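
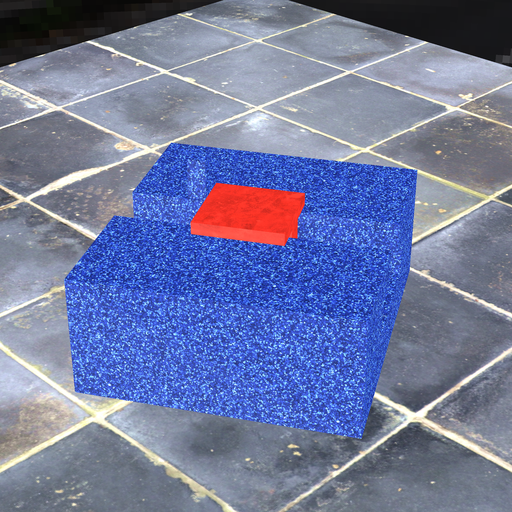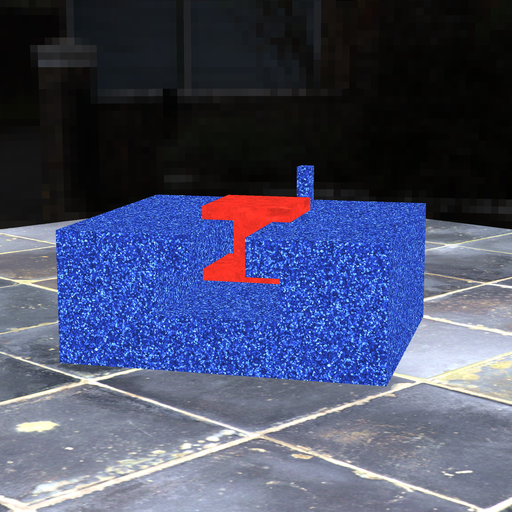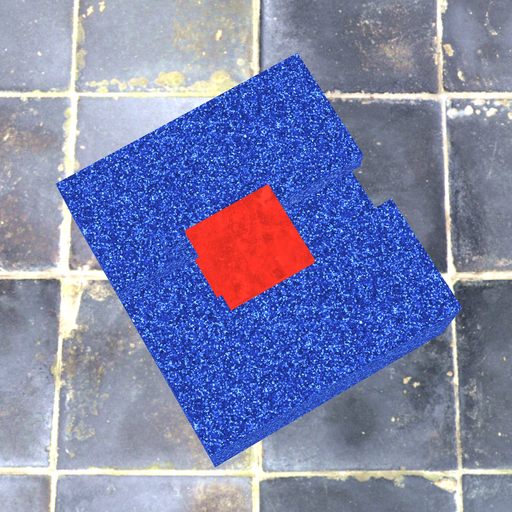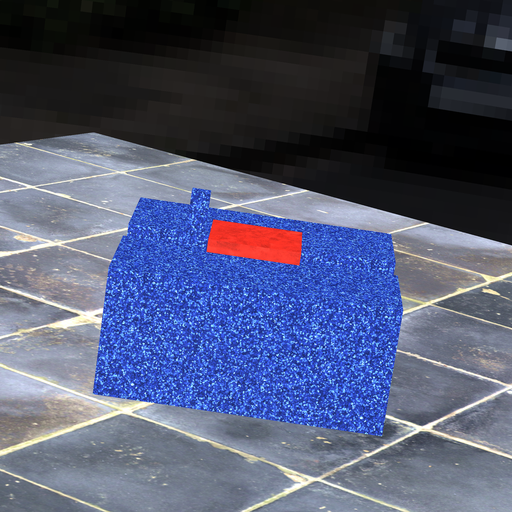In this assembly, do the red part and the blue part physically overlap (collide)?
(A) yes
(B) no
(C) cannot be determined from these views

(B) no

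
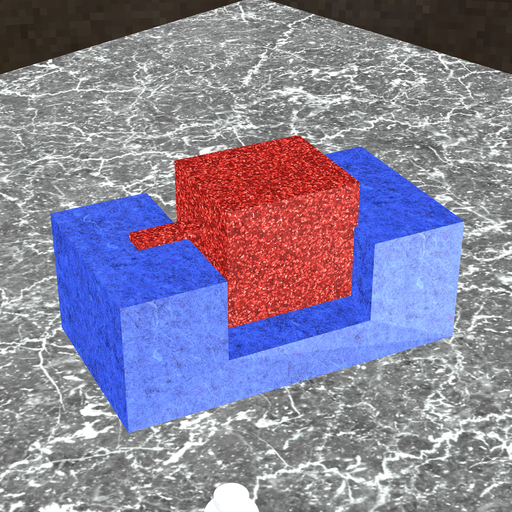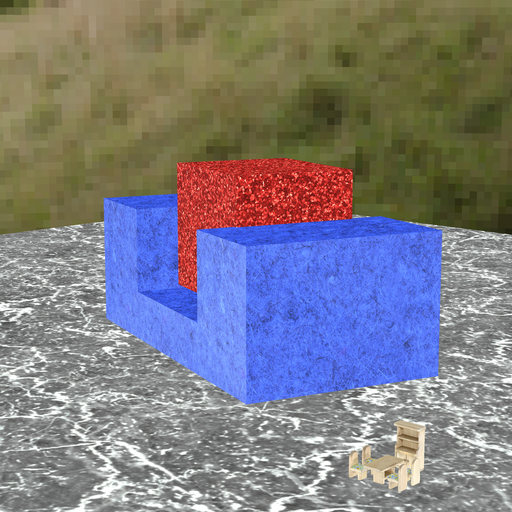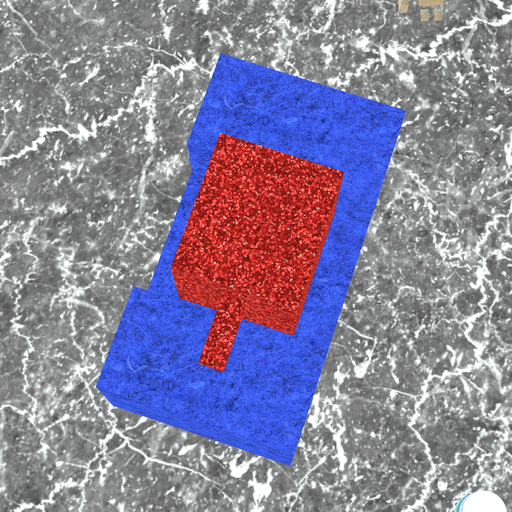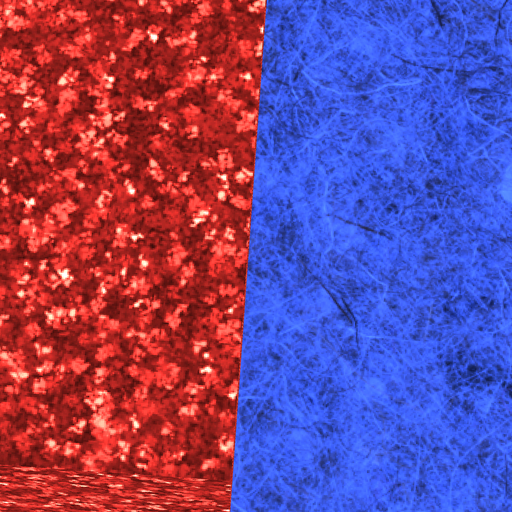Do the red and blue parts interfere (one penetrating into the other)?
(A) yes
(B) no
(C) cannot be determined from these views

(A) yes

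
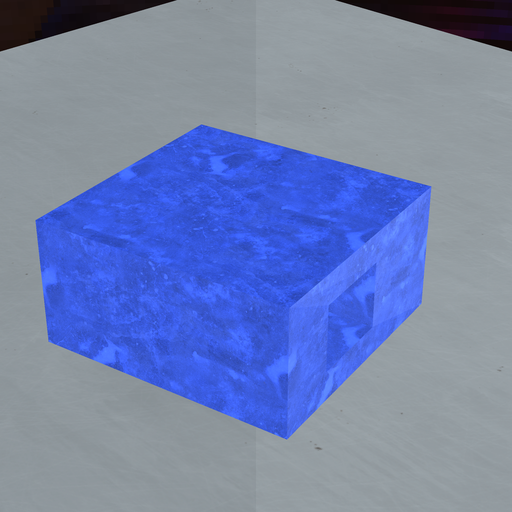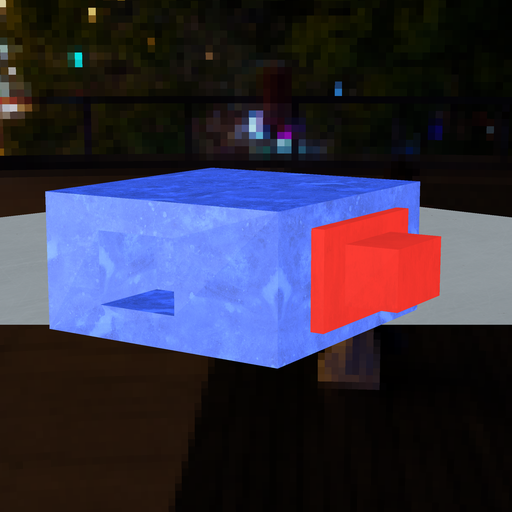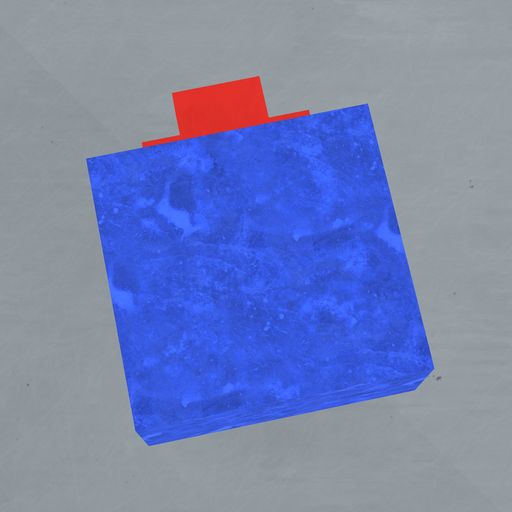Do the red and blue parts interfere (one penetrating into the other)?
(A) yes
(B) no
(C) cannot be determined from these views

(C) cannot be determined from these views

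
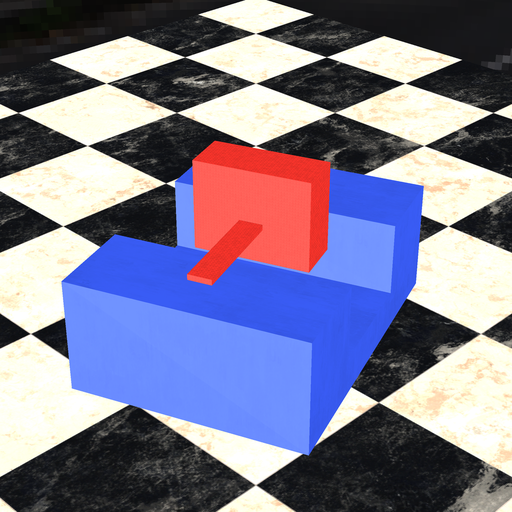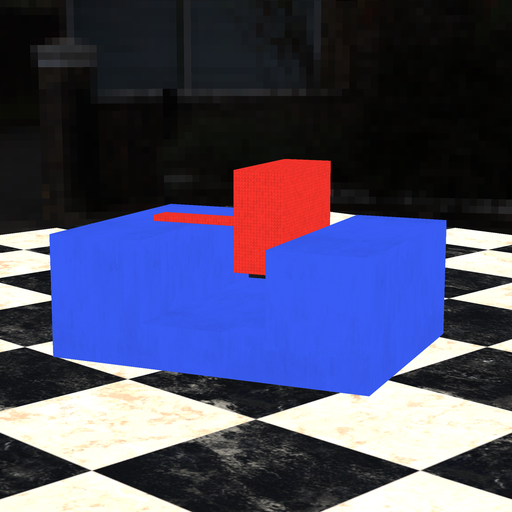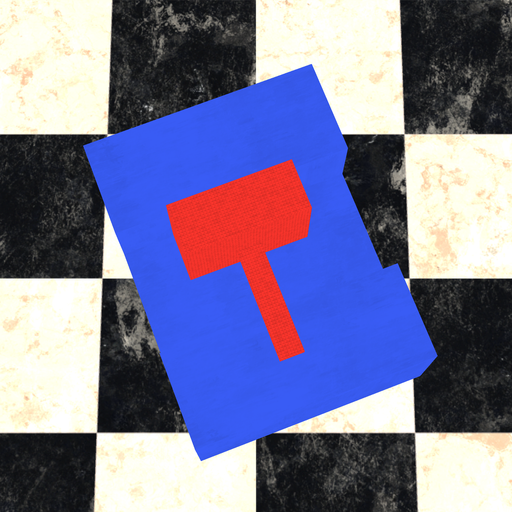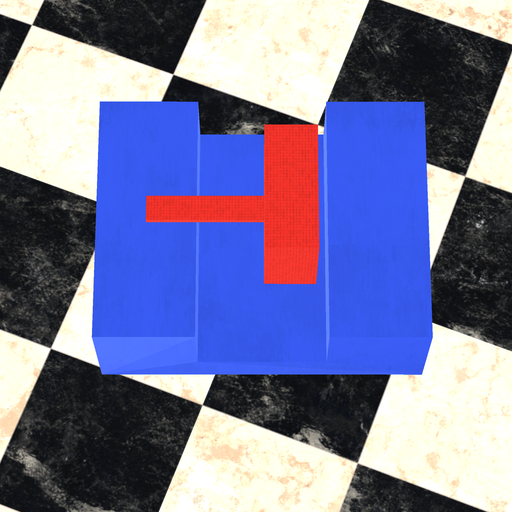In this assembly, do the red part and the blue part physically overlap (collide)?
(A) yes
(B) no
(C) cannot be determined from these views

(B) no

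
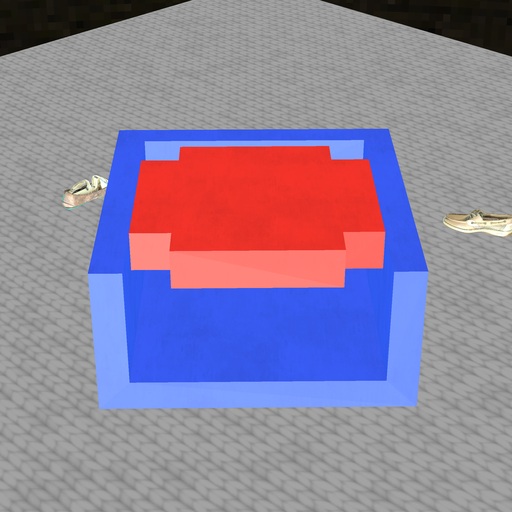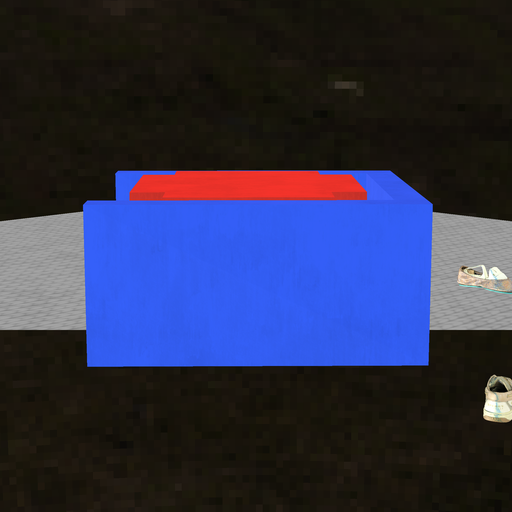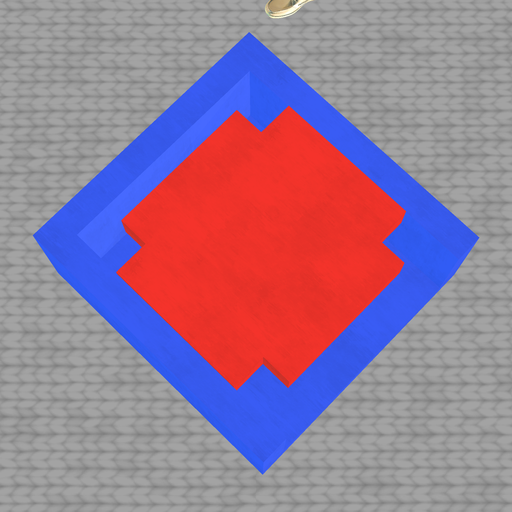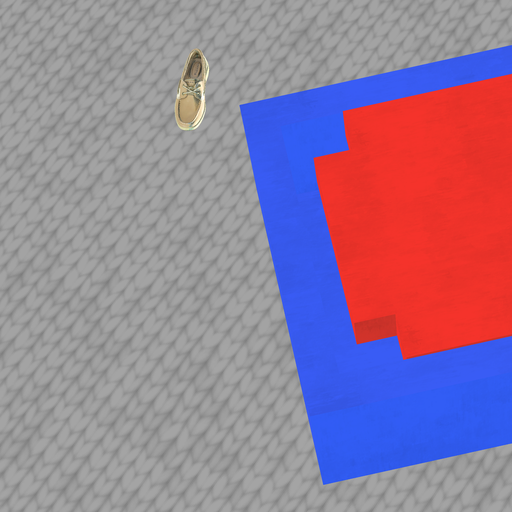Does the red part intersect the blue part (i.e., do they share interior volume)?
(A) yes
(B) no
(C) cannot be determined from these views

(B) no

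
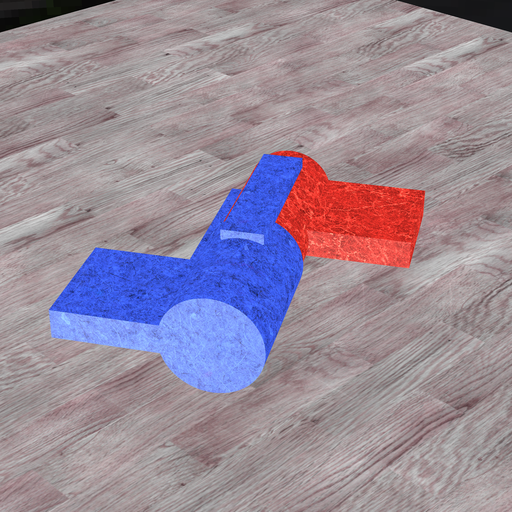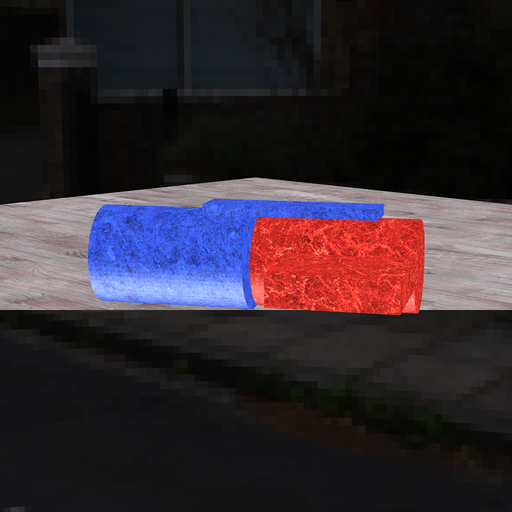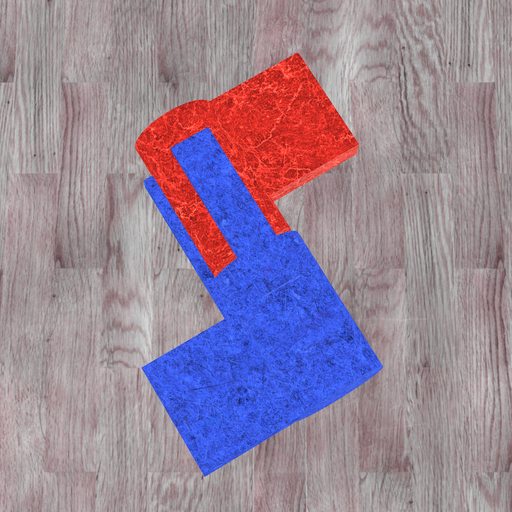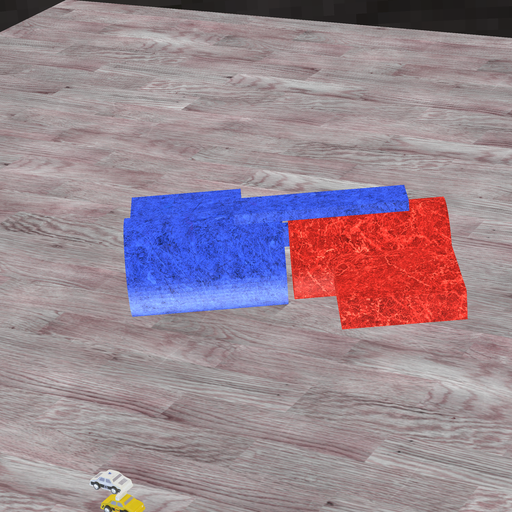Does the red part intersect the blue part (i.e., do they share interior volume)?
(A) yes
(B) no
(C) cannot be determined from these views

(B) no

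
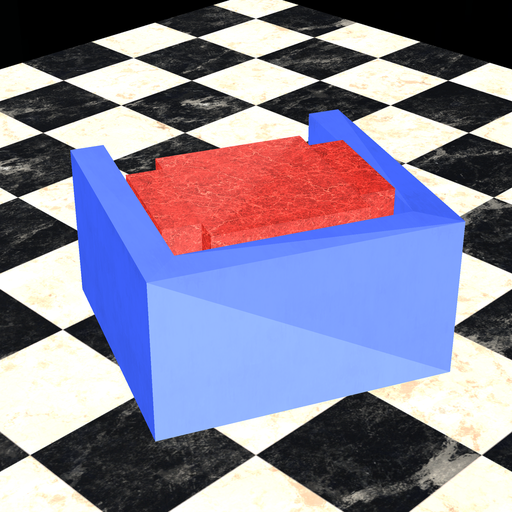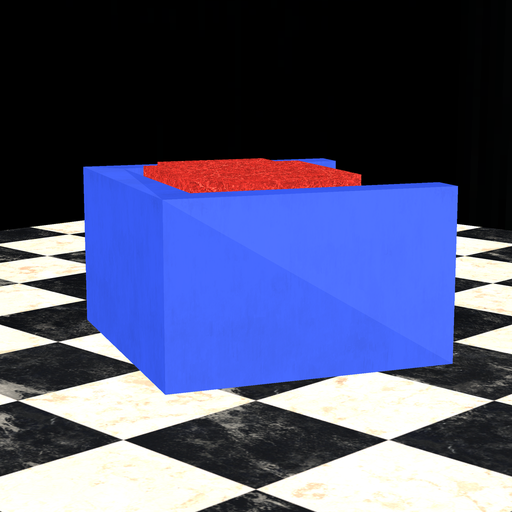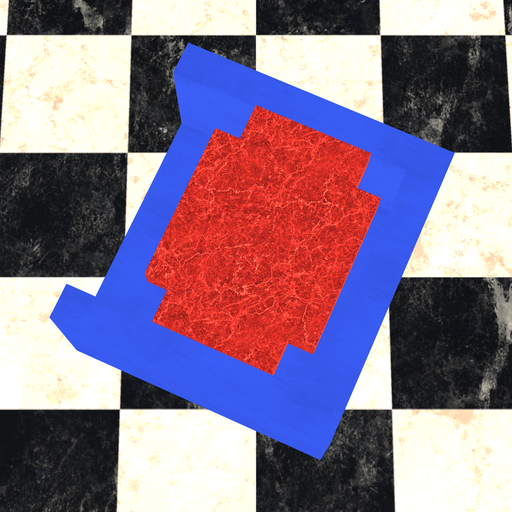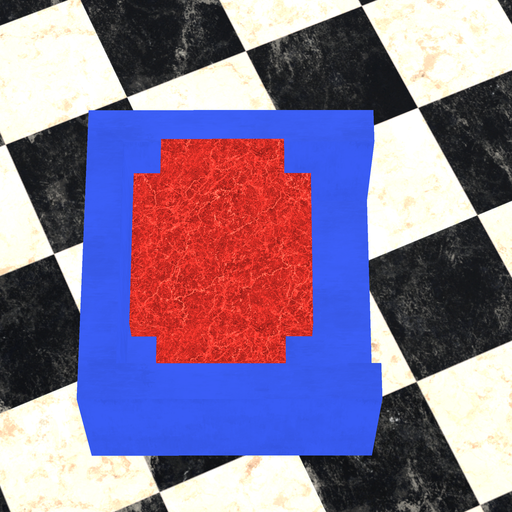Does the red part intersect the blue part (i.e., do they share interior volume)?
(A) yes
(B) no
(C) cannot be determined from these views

(B) no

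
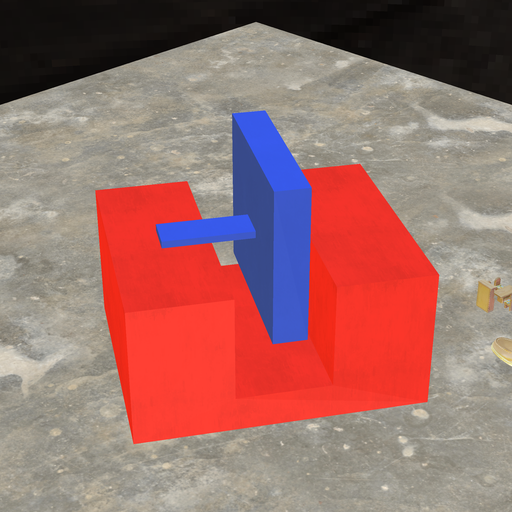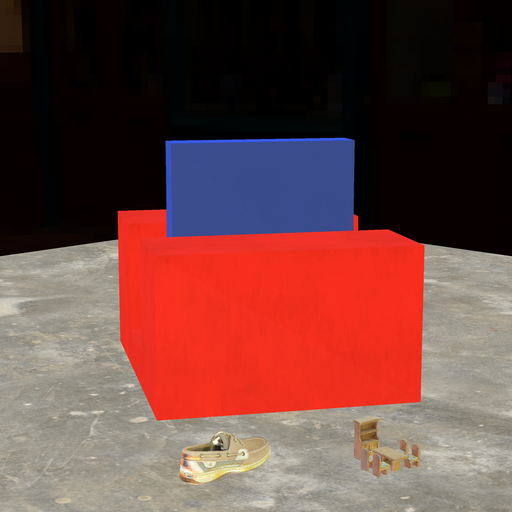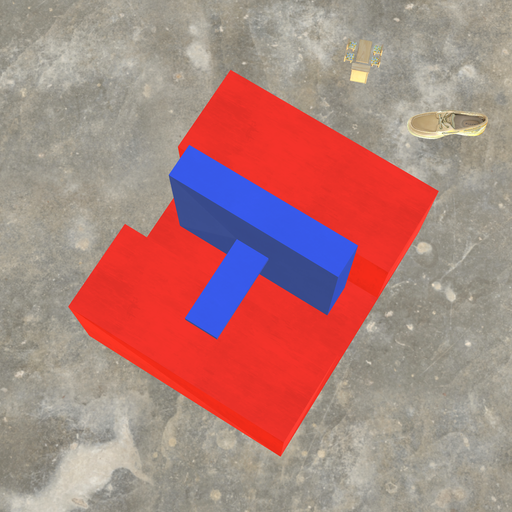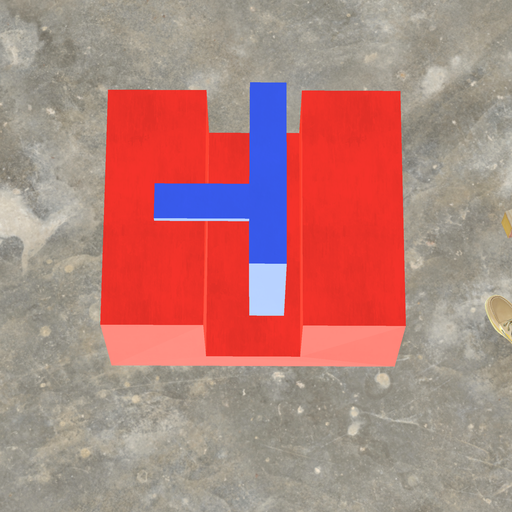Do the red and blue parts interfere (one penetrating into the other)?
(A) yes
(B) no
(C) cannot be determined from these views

(B) no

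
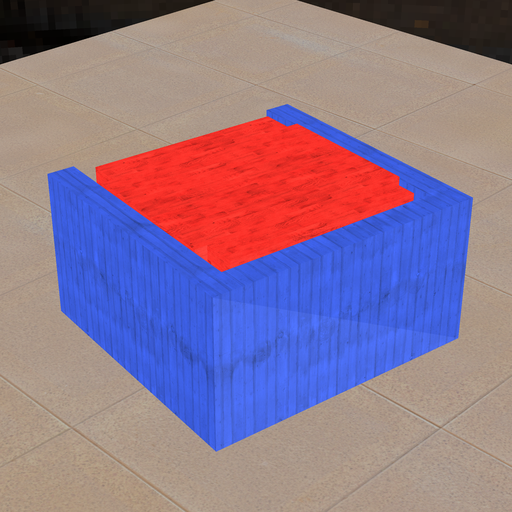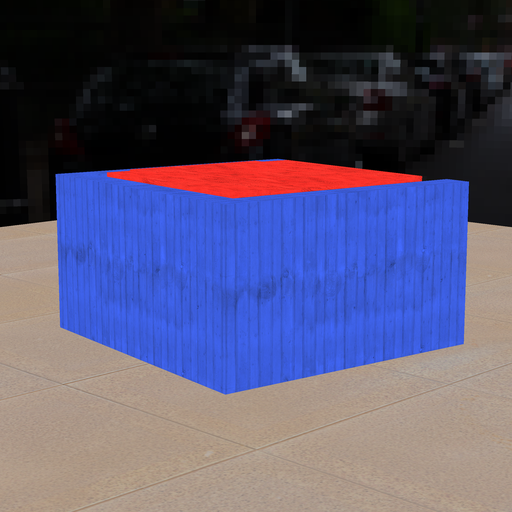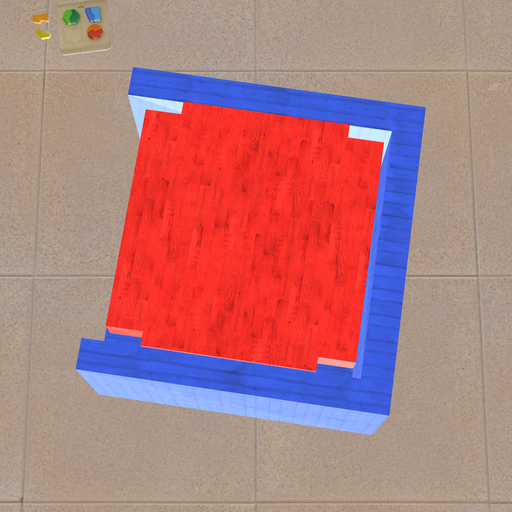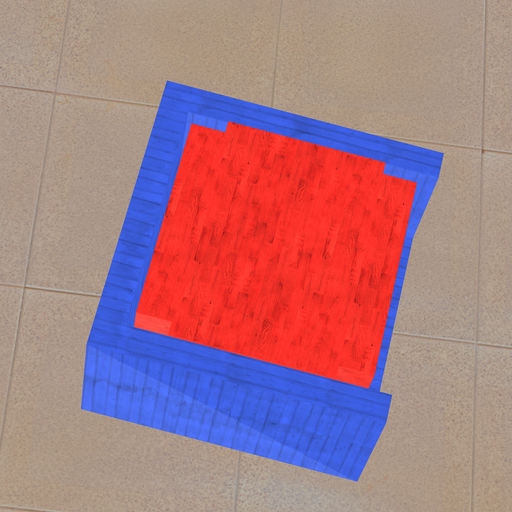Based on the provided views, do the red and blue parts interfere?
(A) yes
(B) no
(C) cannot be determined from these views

(B) no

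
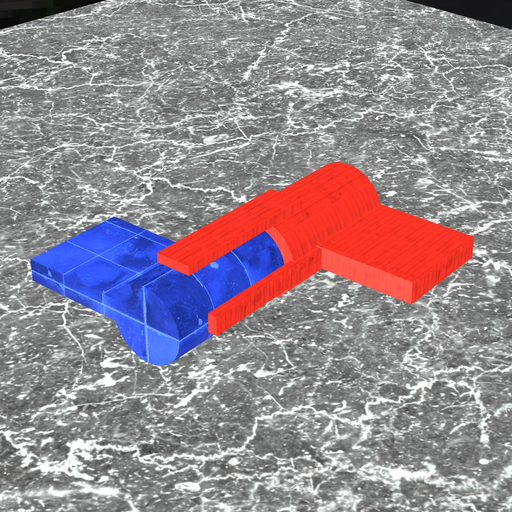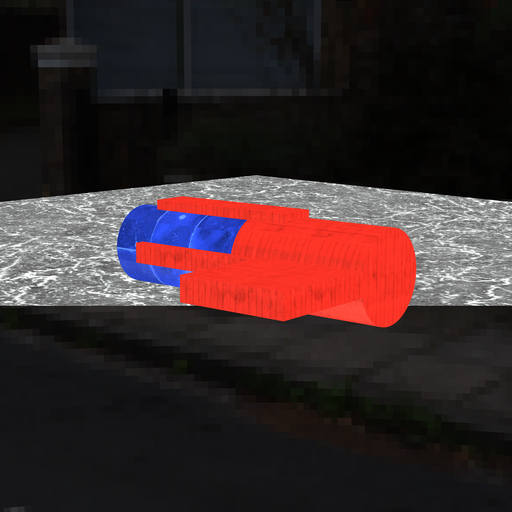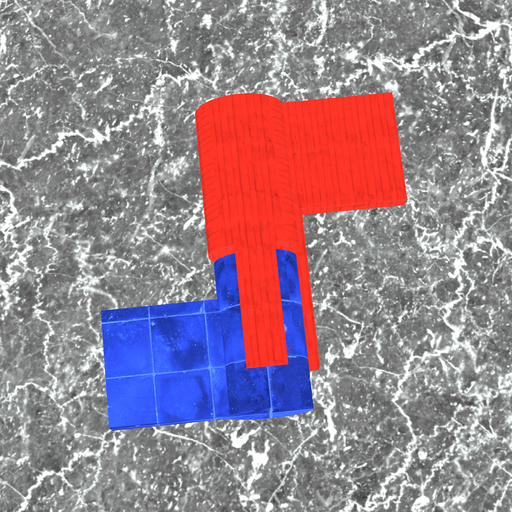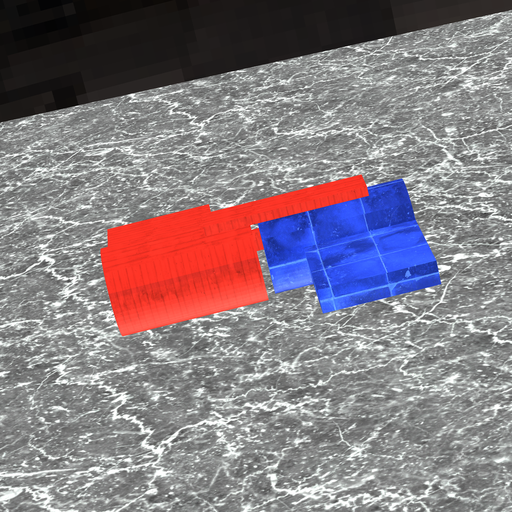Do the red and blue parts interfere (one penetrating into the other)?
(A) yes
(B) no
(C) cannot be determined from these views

(B) no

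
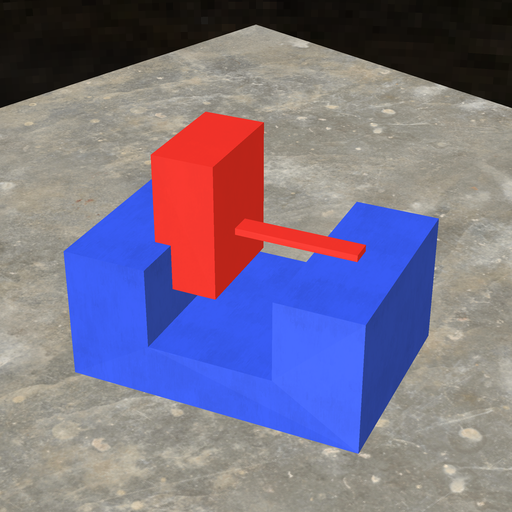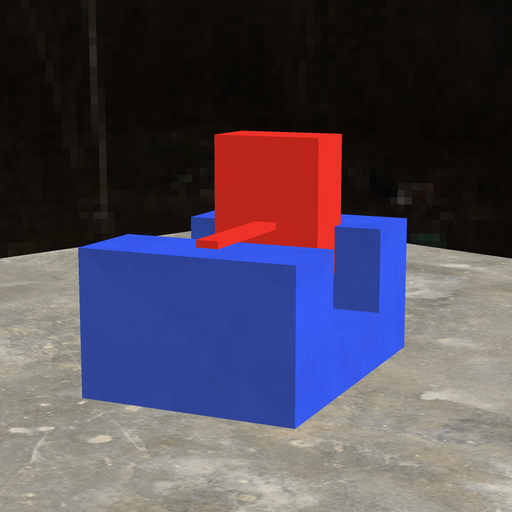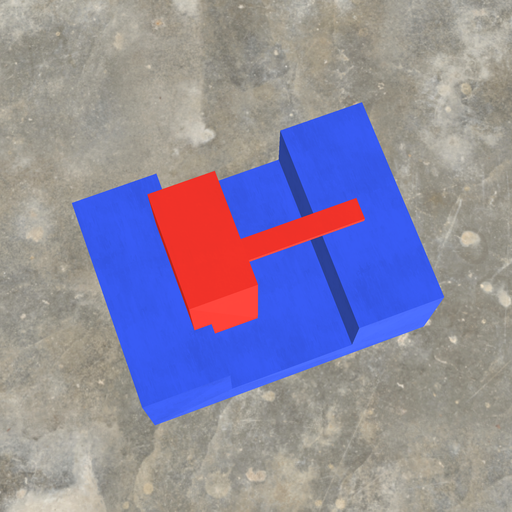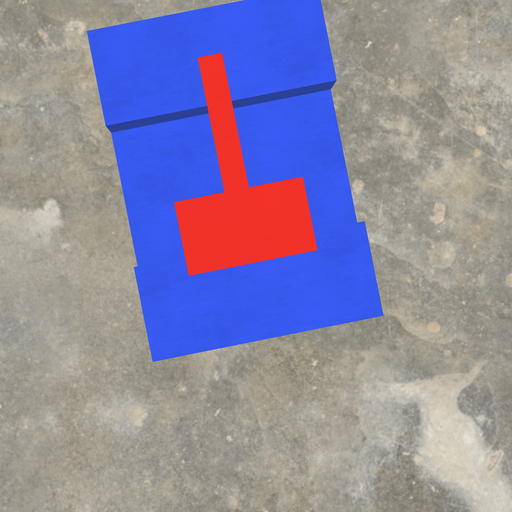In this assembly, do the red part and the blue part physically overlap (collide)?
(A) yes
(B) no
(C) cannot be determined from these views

(A) yes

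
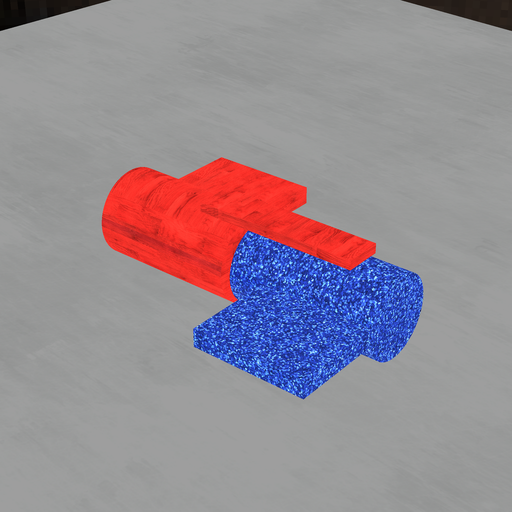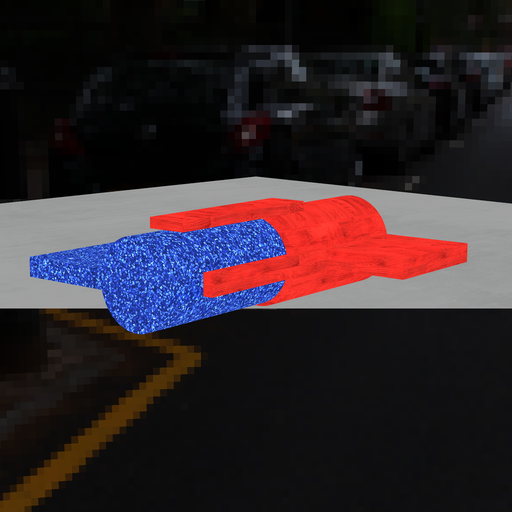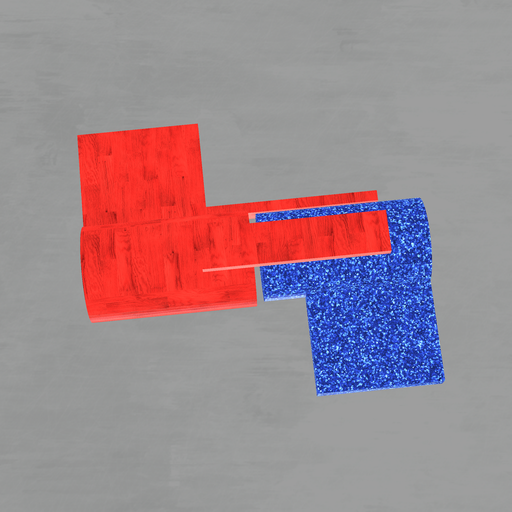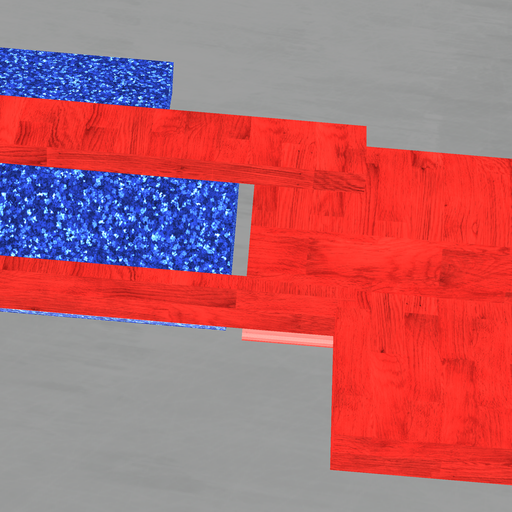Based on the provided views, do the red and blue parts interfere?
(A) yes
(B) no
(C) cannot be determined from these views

(B) no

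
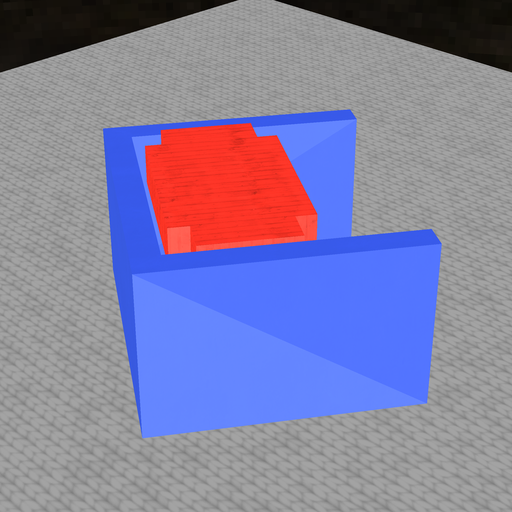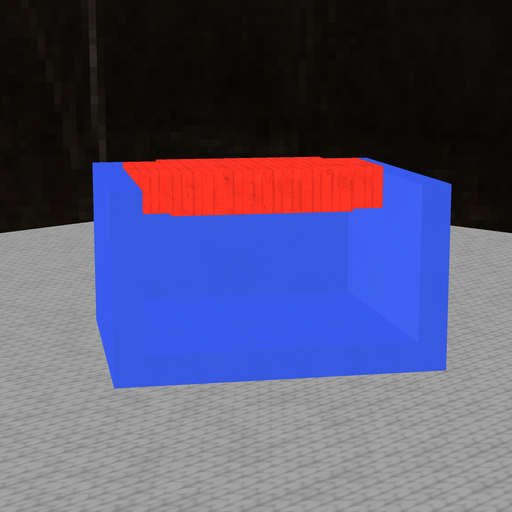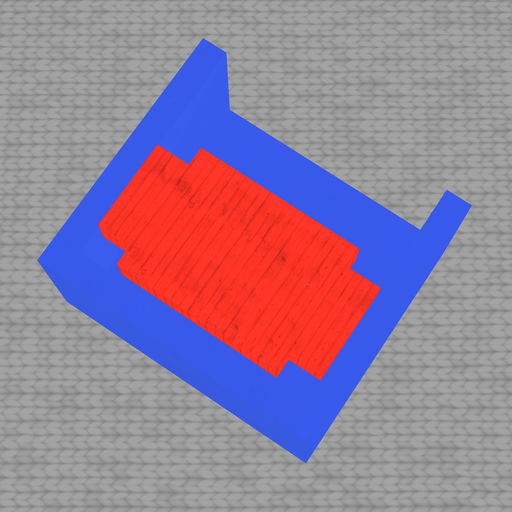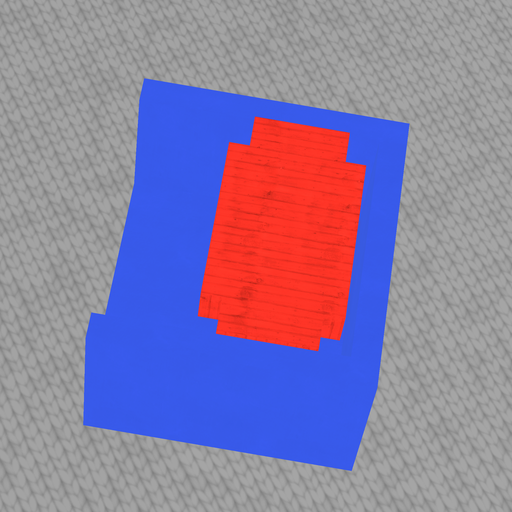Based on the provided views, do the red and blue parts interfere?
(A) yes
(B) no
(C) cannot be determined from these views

(B) no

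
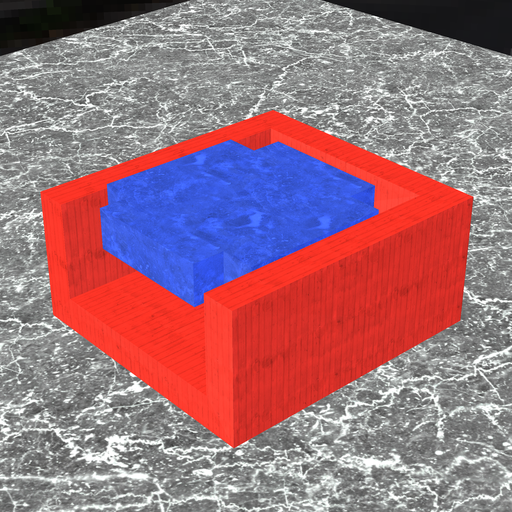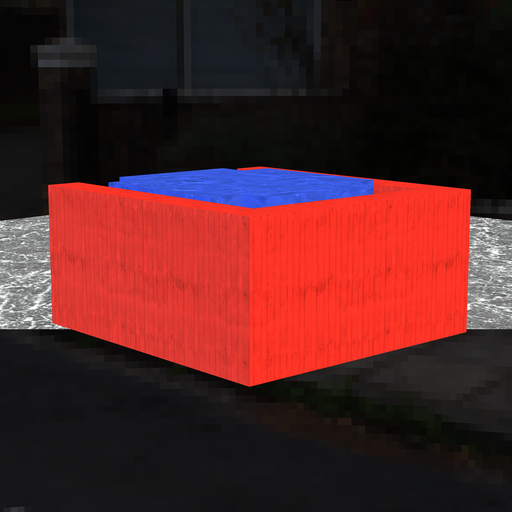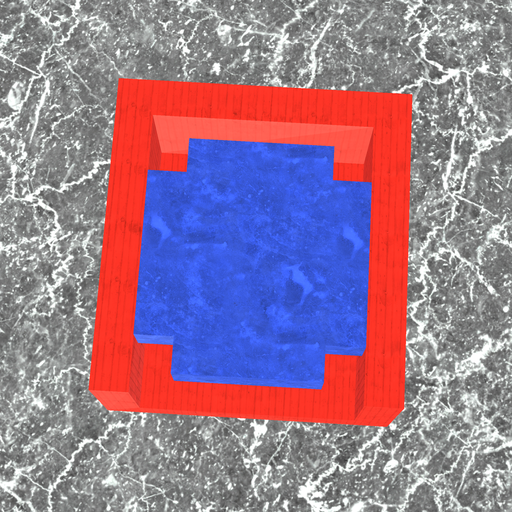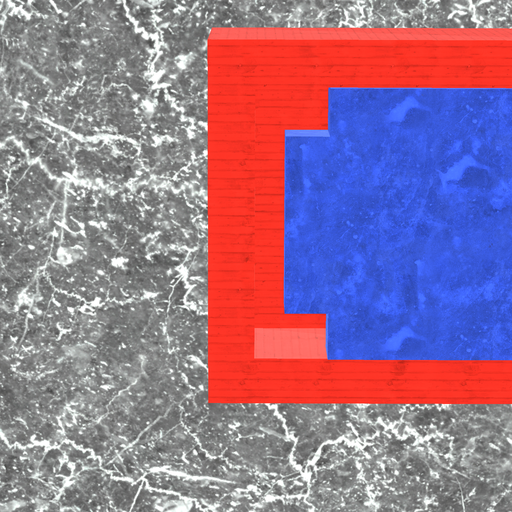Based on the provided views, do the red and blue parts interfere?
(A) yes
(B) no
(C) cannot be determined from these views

(B) no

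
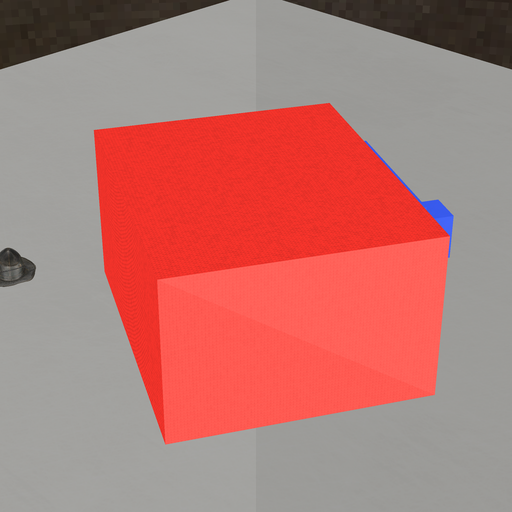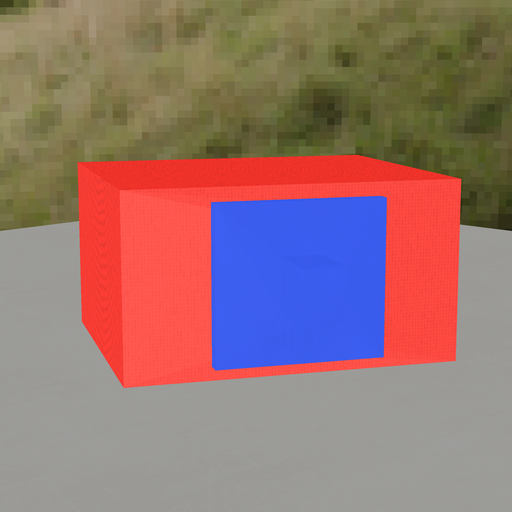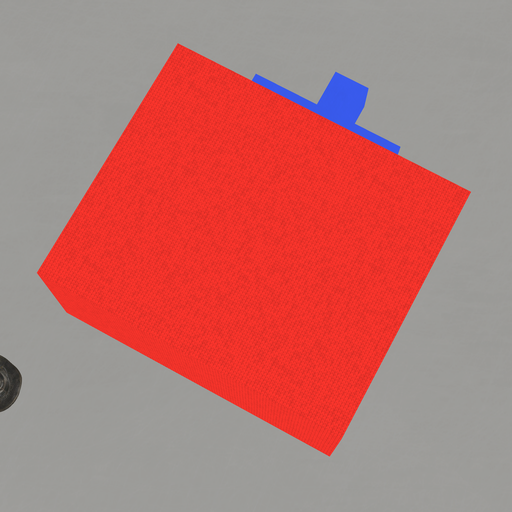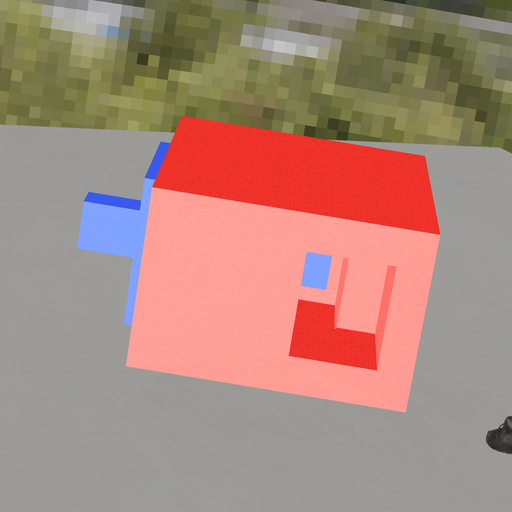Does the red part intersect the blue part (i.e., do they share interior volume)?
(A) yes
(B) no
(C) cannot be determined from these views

(B) no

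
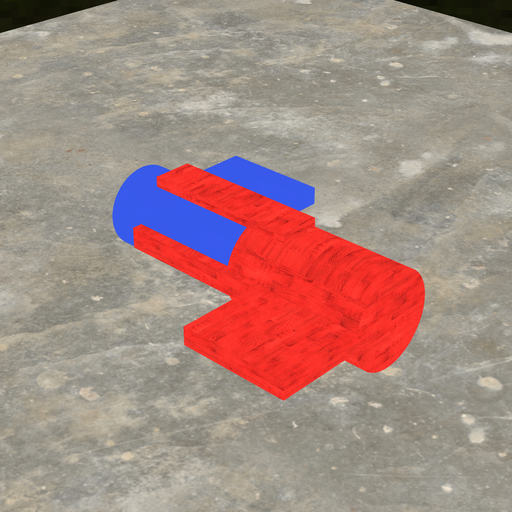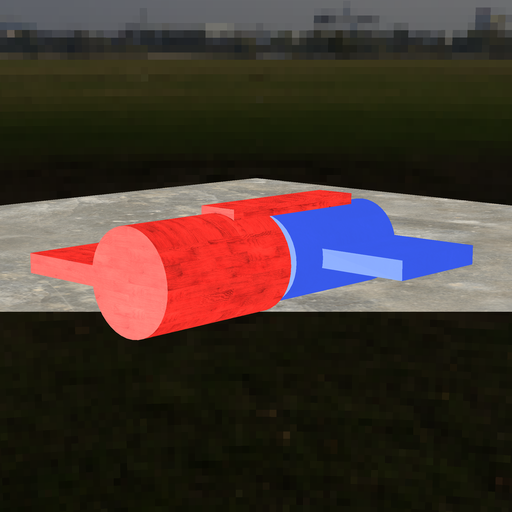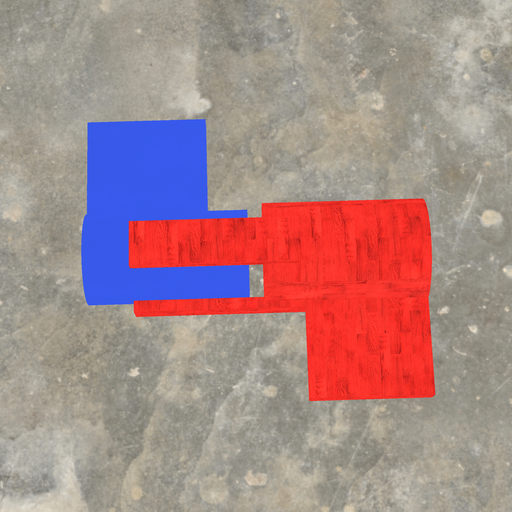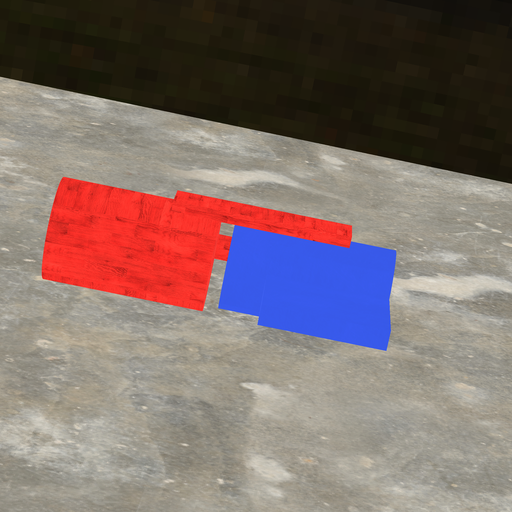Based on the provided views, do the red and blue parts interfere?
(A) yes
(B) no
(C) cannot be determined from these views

(B) no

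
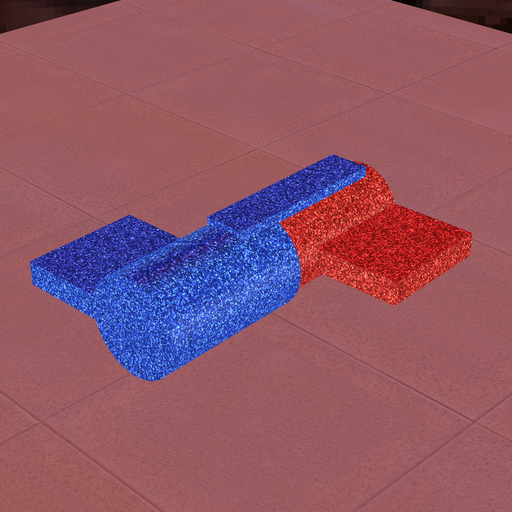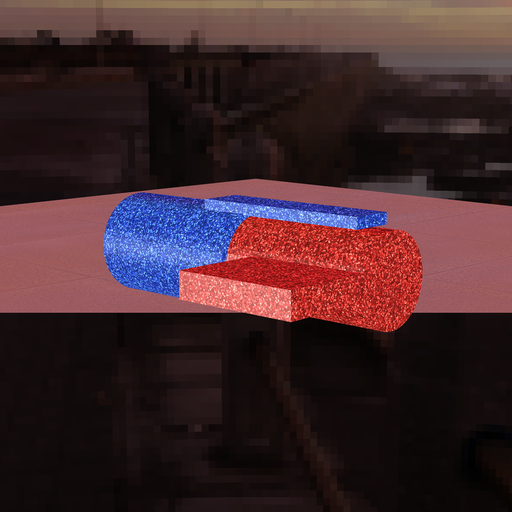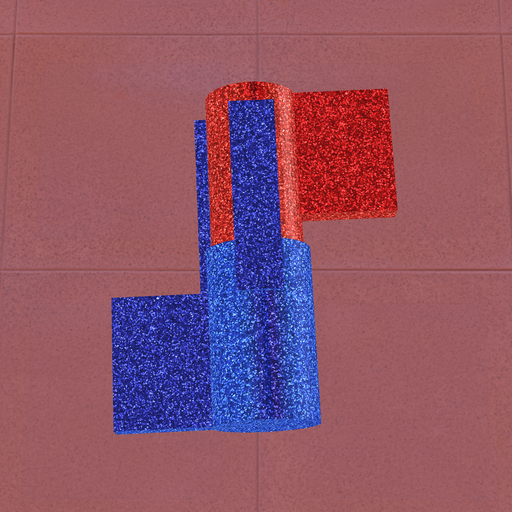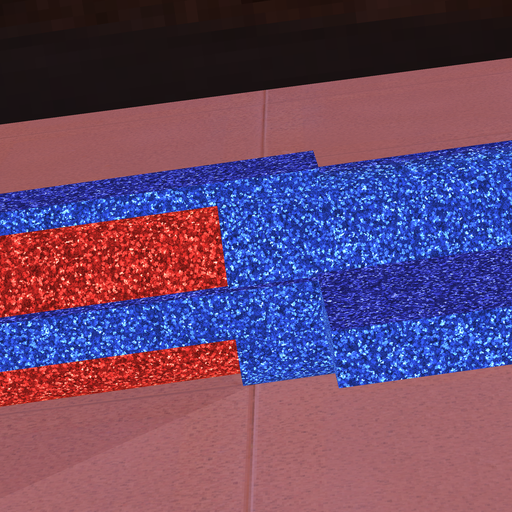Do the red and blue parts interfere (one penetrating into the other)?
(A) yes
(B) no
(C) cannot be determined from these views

(A) yes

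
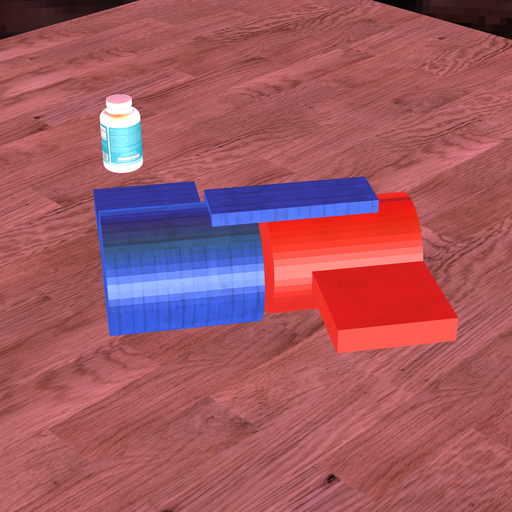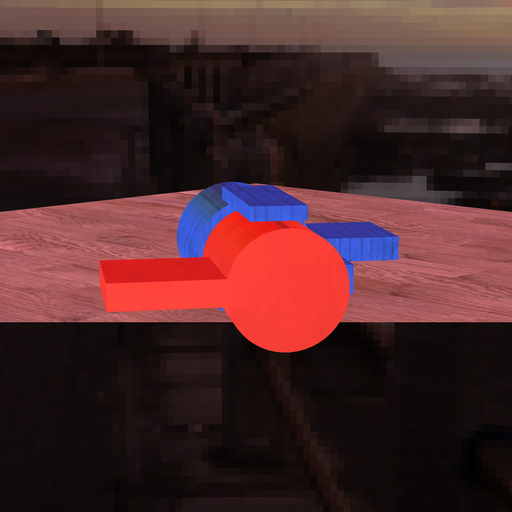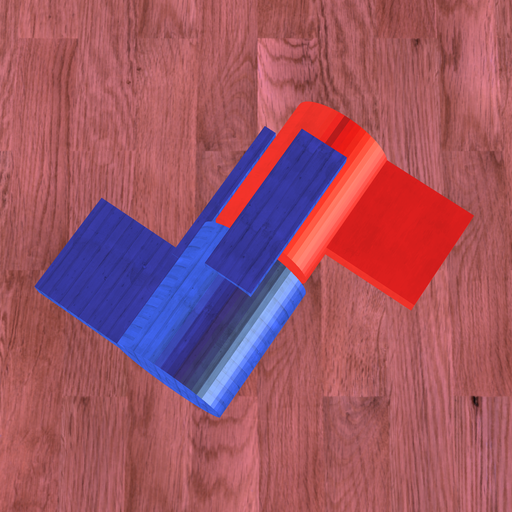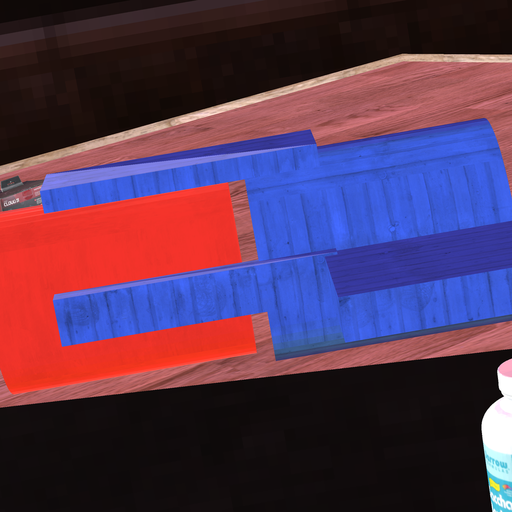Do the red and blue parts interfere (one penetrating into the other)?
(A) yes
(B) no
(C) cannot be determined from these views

(B) no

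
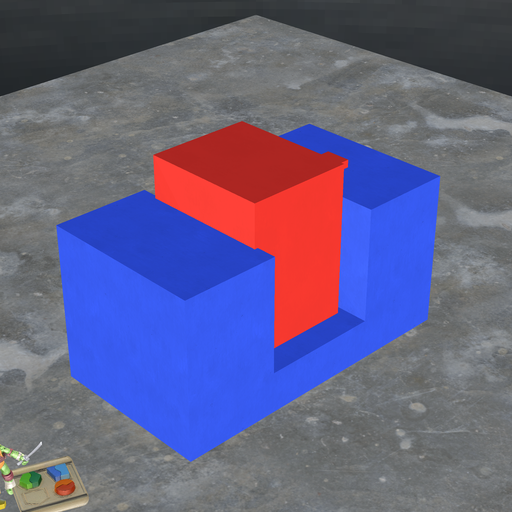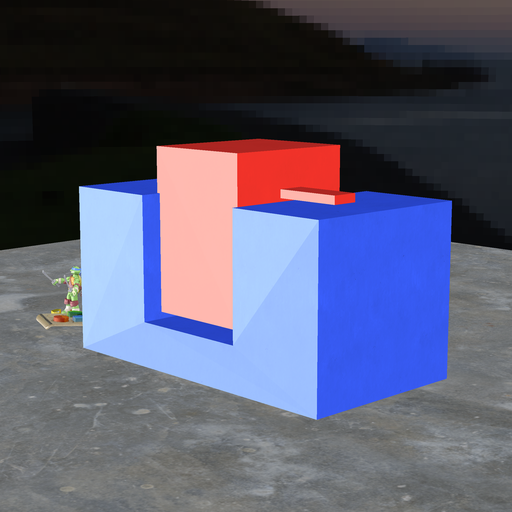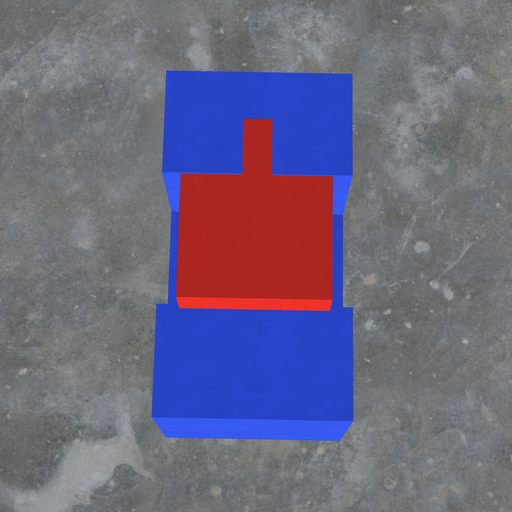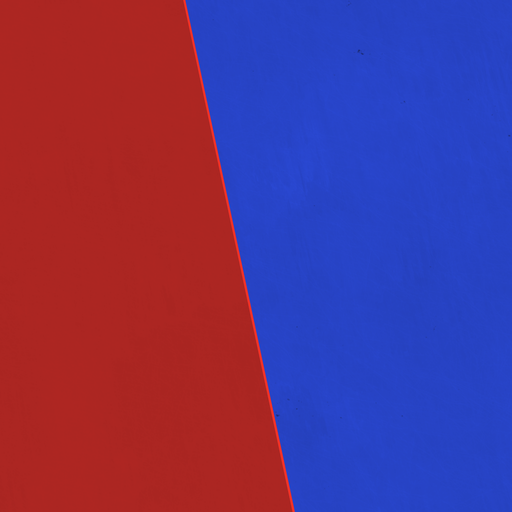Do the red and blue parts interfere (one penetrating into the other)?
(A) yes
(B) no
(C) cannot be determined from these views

(A) yes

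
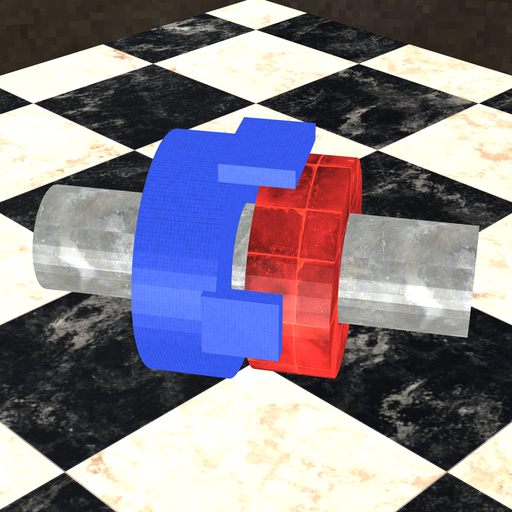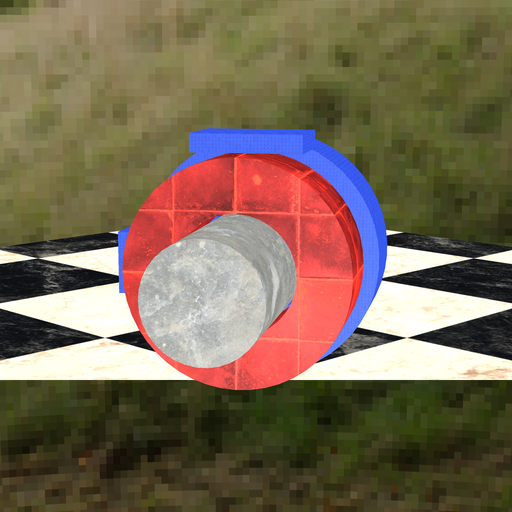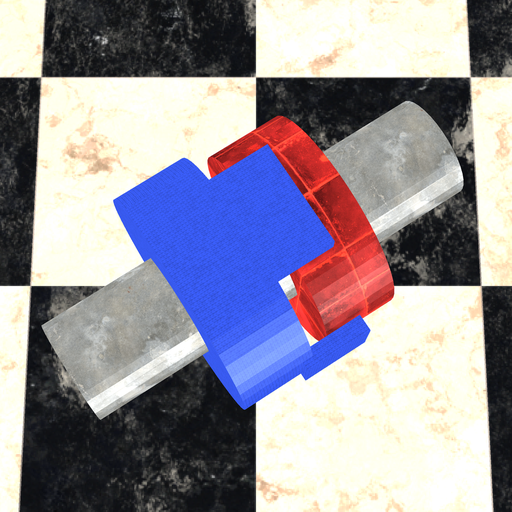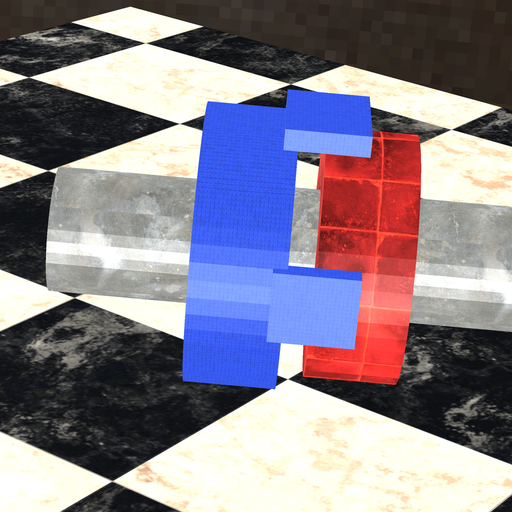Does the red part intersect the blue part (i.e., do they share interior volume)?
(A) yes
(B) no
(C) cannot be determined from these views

(B) no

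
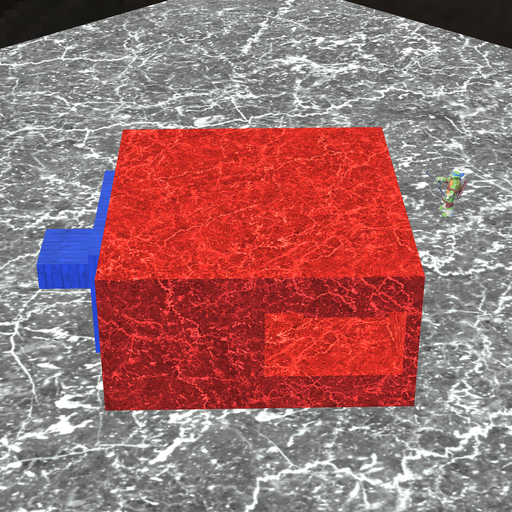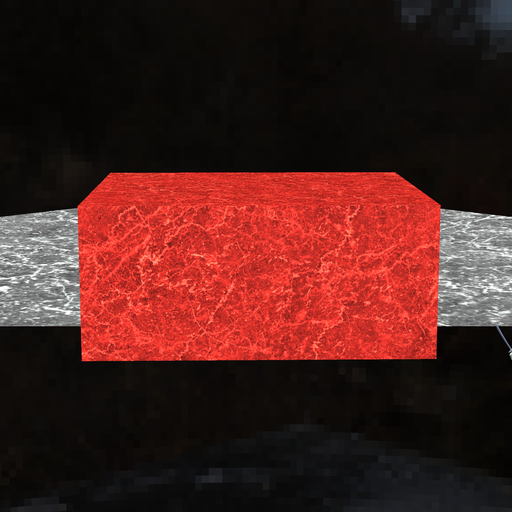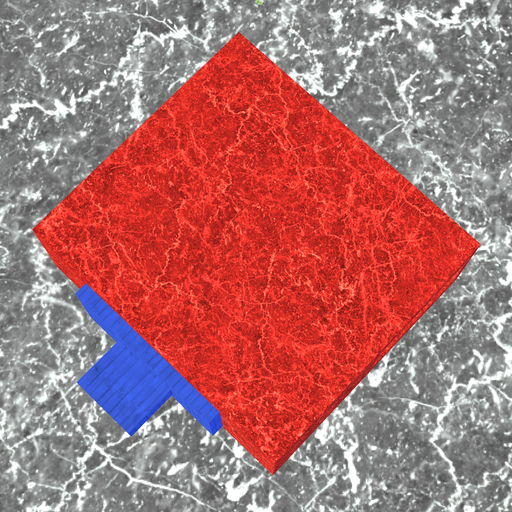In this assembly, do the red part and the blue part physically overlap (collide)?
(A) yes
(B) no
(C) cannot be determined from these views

(C) cannot be determined from these views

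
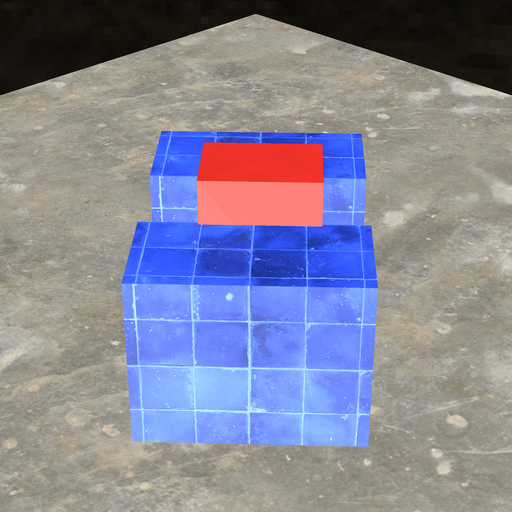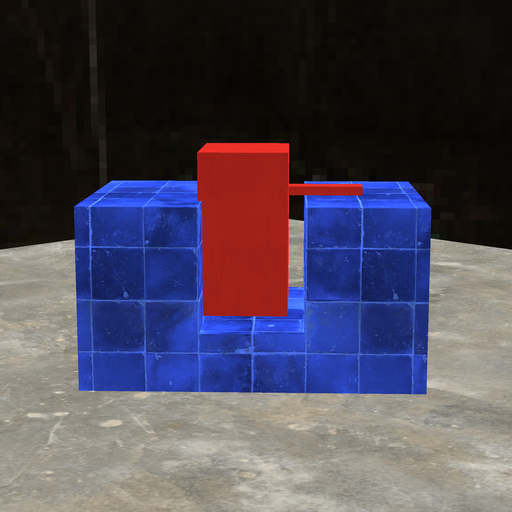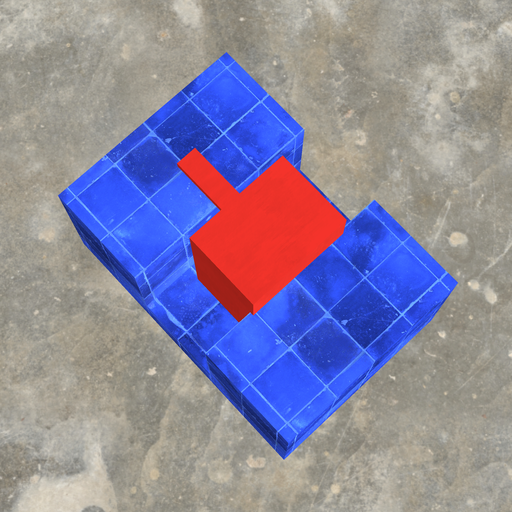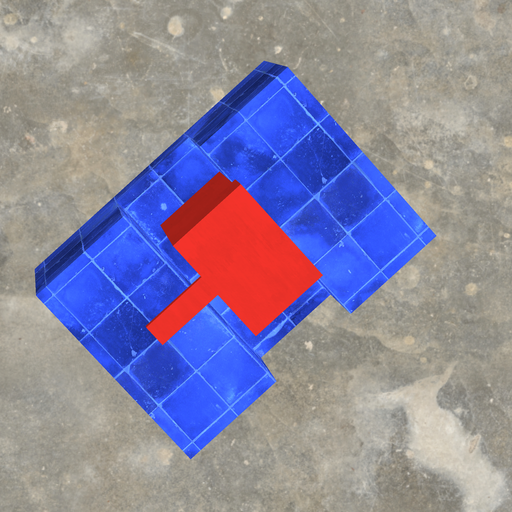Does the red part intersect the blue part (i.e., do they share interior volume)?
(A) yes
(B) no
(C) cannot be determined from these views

(A) yes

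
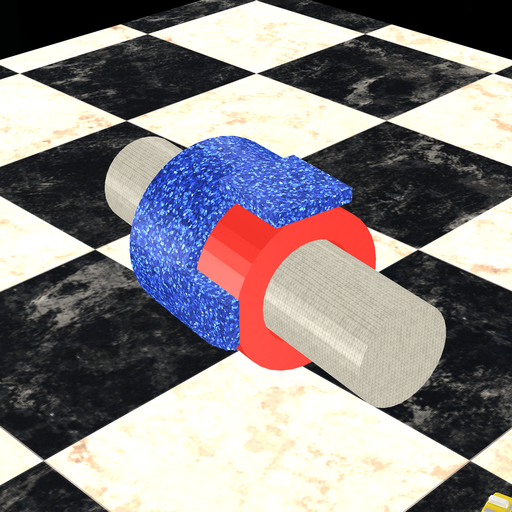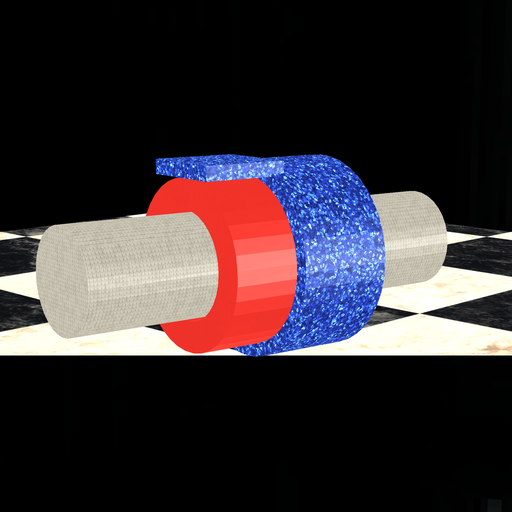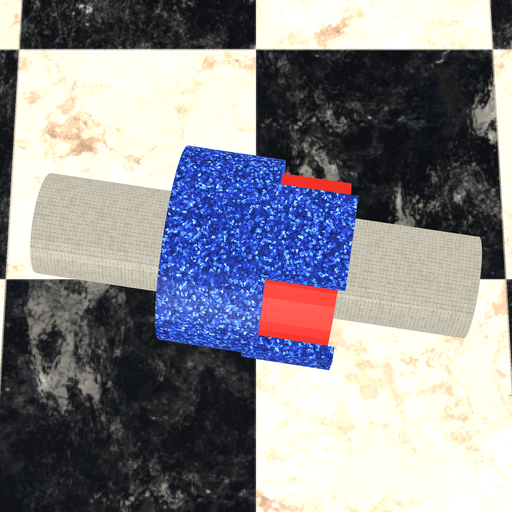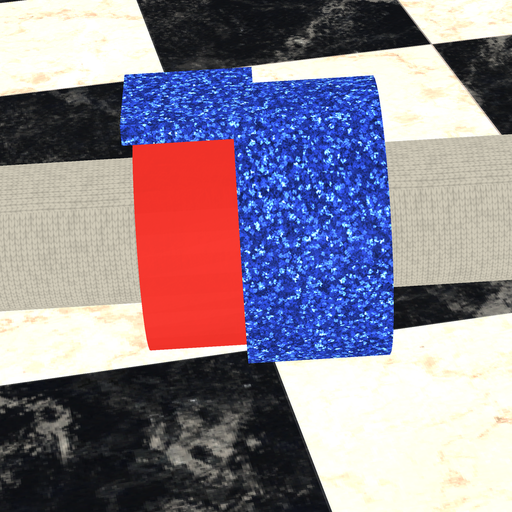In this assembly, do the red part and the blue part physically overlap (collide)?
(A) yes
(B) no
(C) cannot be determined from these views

(A) yes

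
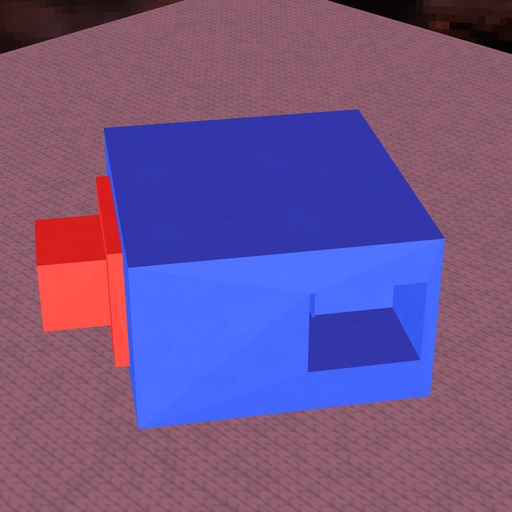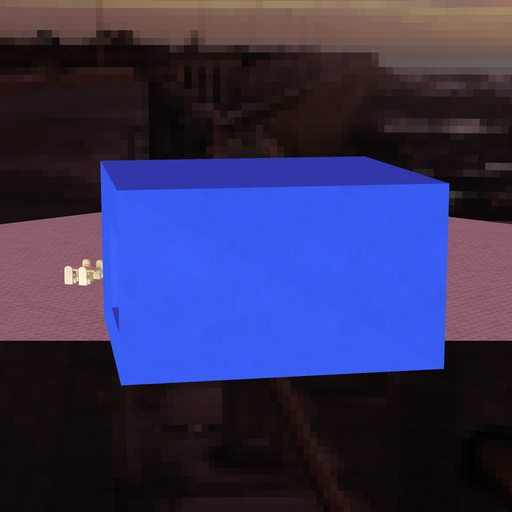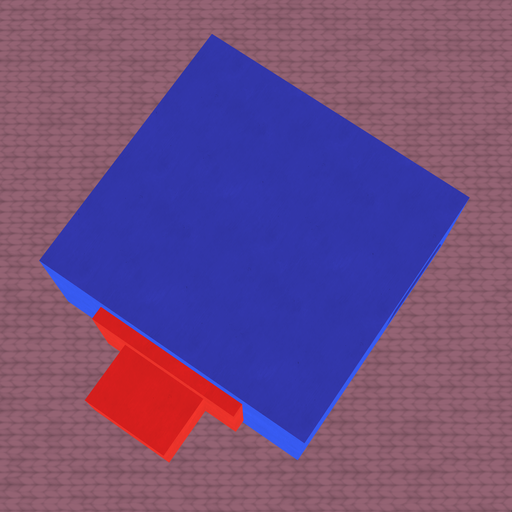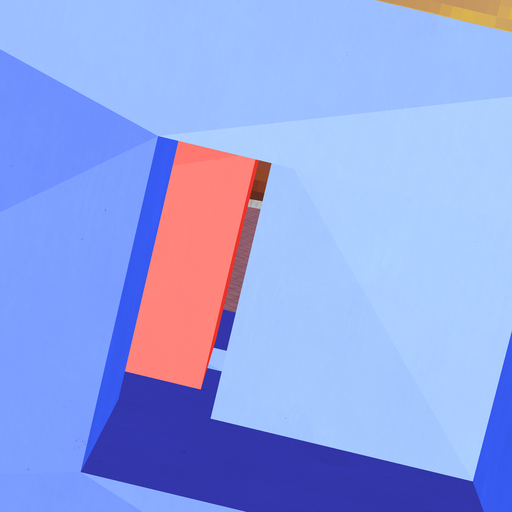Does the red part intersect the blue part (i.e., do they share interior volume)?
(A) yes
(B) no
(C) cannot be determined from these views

(B) no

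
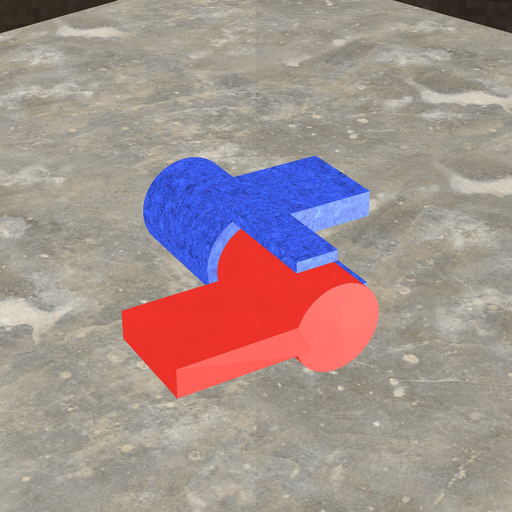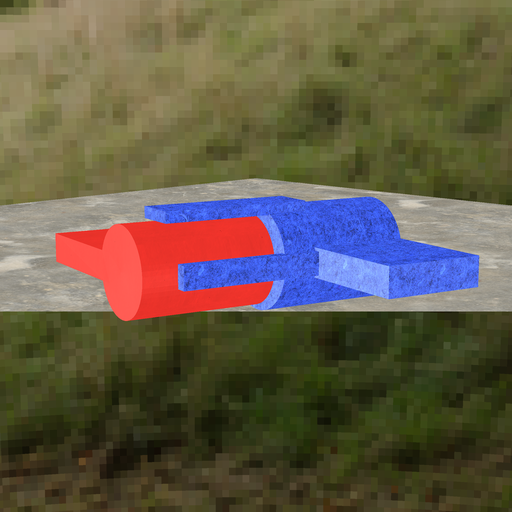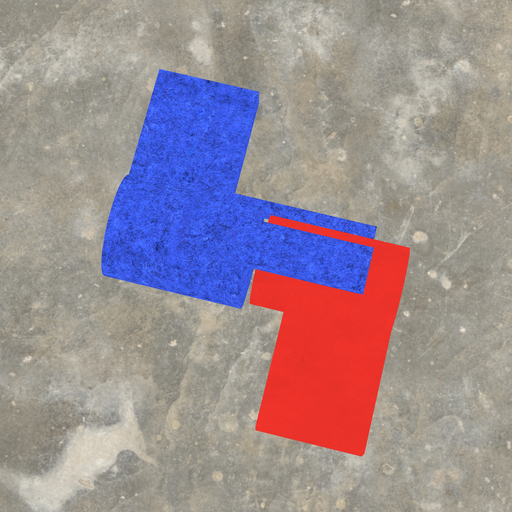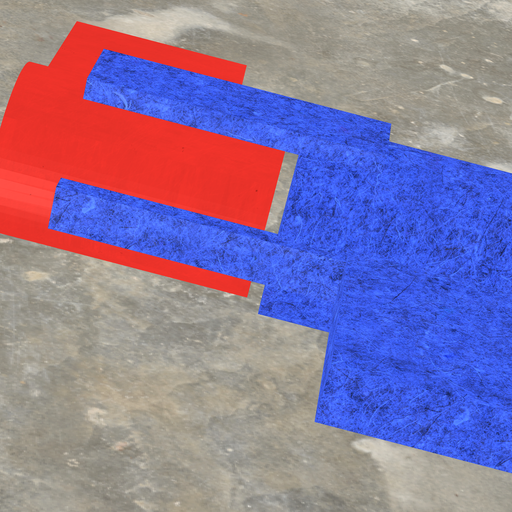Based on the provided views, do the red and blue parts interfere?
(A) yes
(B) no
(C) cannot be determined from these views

(B) no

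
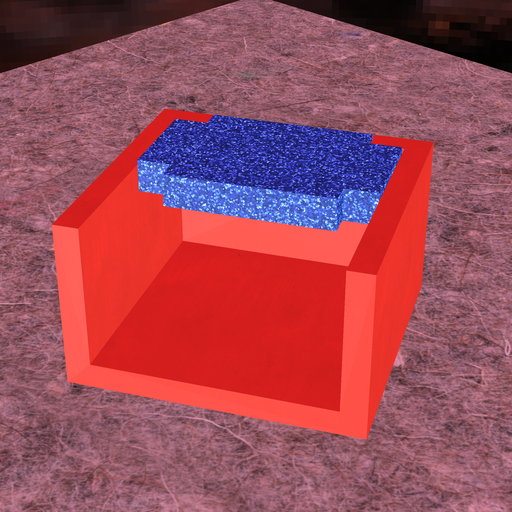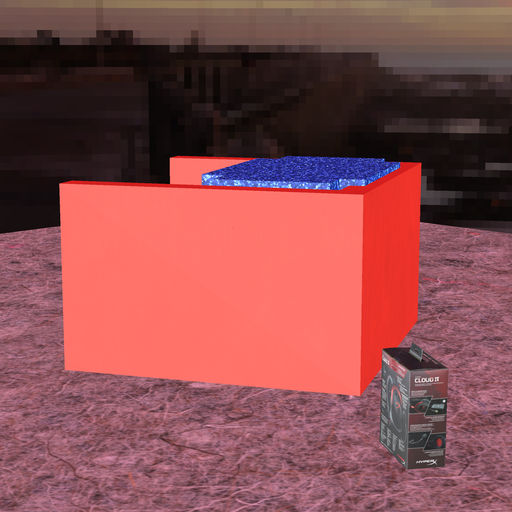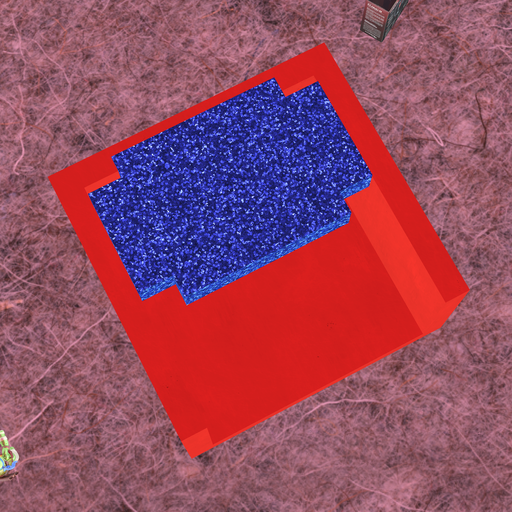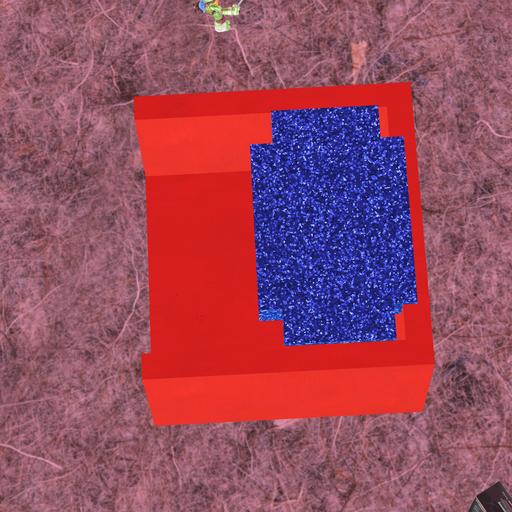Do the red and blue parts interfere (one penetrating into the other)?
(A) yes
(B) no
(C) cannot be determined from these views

(A) yes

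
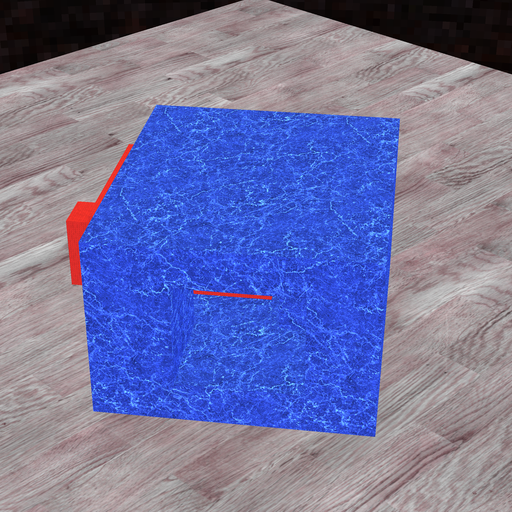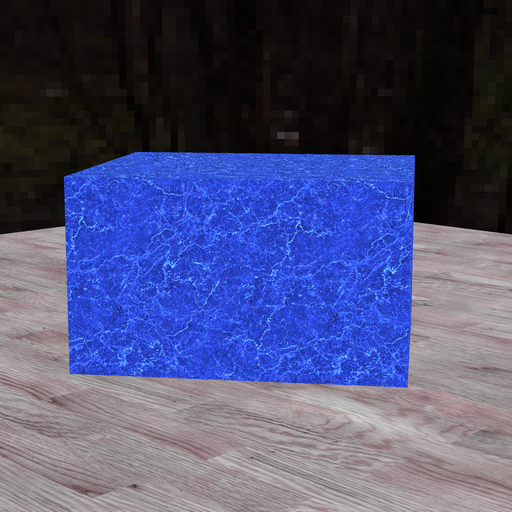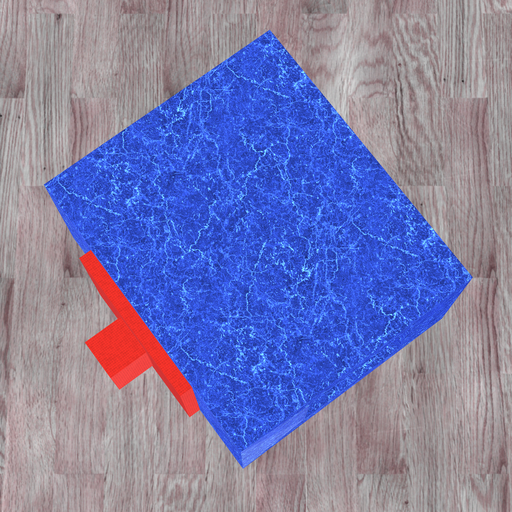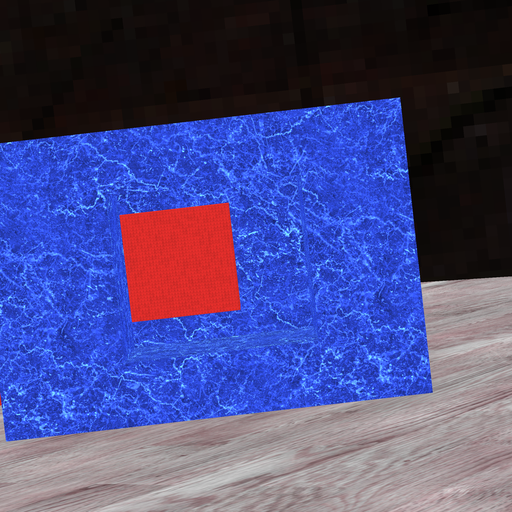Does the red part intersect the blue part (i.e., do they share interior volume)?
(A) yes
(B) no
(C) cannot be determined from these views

(B) no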